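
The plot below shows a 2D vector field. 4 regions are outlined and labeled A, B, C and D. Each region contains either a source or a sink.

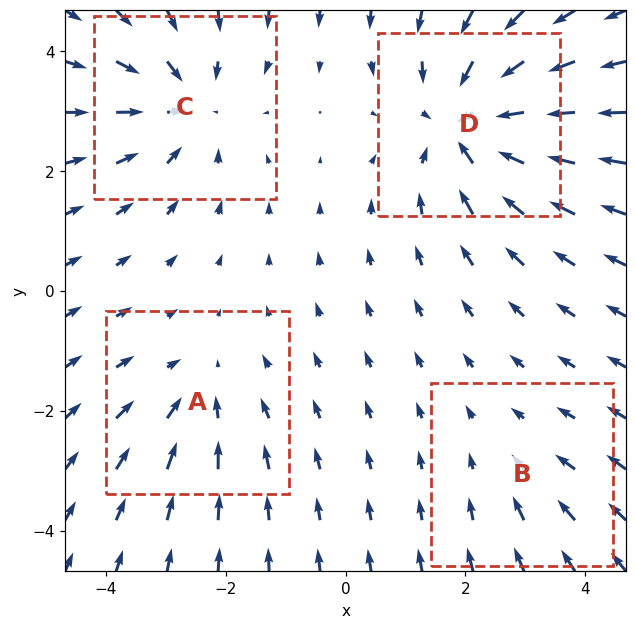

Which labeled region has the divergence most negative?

Divergence at each region's feature centre — A: about -3, B: about -2, C: about -4, D: about -6. Region D is most negative.

D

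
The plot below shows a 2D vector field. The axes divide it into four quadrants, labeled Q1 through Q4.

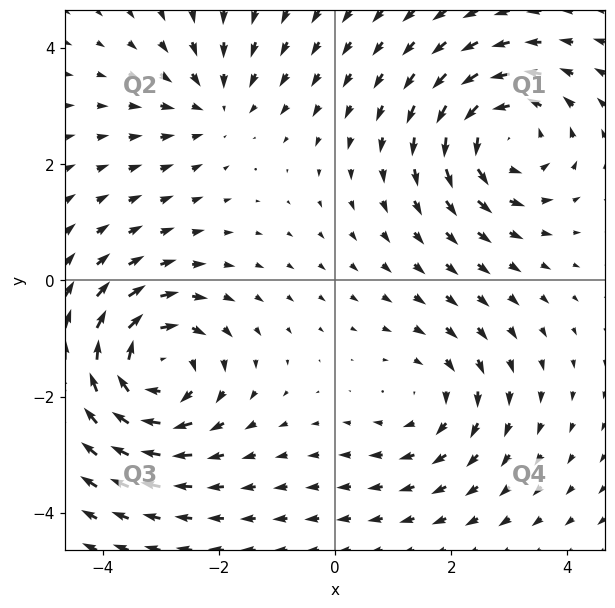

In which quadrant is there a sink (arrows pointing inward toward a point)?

Q2

The sink sits at approximately (-2.1, 3.0), which lies in quadrant Q2. The divergence there is about -3, negative as expected for a sink.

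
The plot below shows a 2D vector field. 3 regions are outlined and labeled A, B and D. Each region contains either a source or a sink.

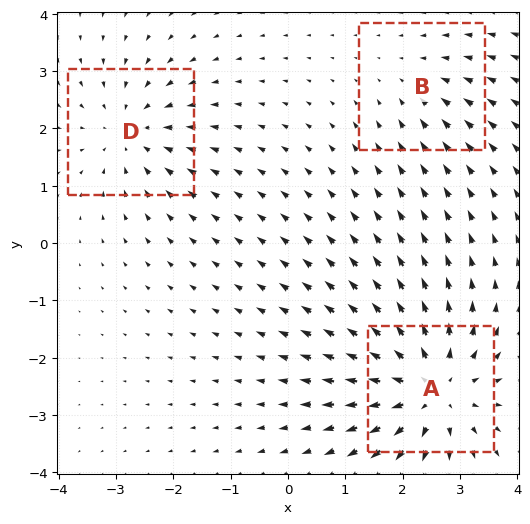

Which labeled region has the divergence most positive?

Divergence at each region's feature centre — A: about +5, B: about -2, D: about -3. Region A is most positive.

A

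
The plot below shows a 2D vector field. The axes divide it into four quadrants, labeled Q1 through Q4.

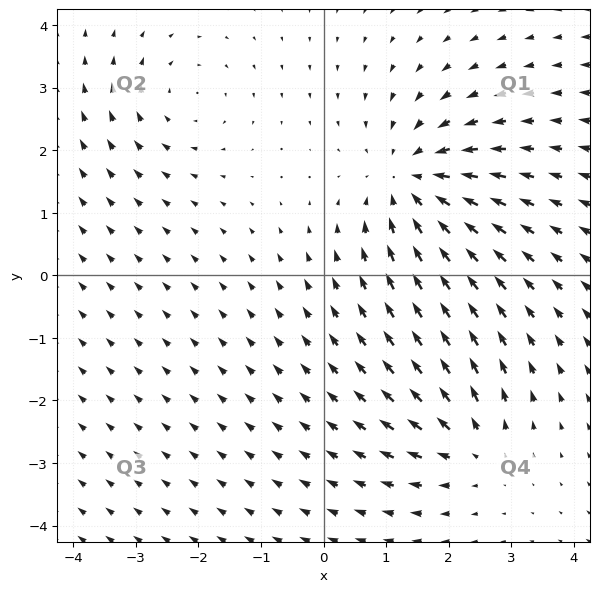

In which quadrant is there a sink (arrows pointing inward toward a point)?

Q1

The sink sits at approximately (1.4, 1.5), which lies in quadrant Q1. The divergence there is about -4, negative as expected for a sink.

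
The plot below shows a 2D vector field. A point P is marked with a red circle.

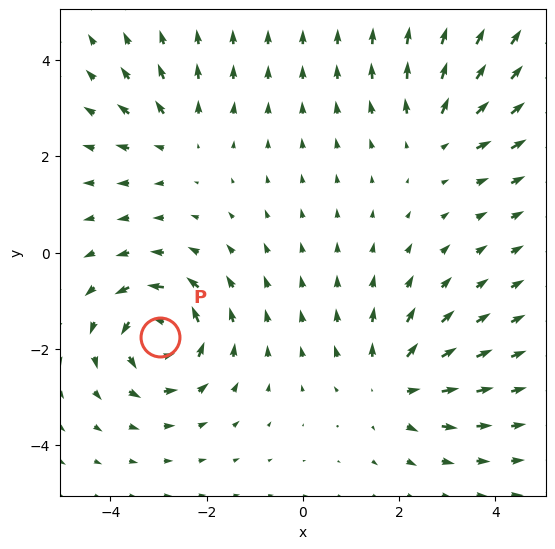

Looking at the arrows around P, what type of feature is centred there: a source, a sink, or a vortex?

vortex

At P (-3.0, -1.8) the arrows circulate counterclockwise. Divergence ≈0, curl about +6 — near-zero divergence with nonzero curl is a vortex.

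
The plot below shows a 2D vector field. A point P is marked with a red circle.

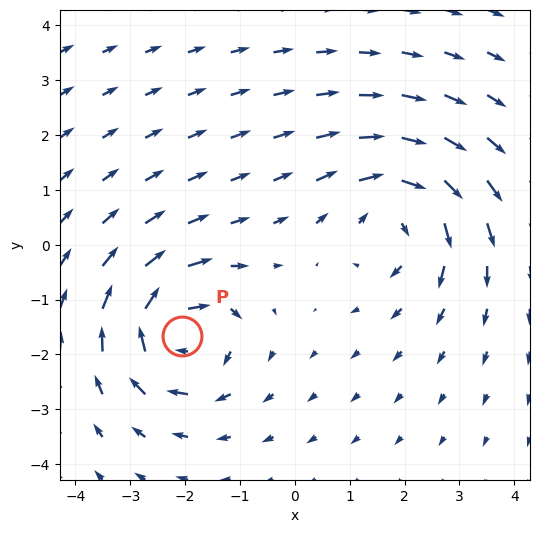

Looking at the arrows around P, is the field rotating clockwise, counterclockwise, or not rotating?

Near P at (-2.1, -1.7) the arrows circulate clockwise. The curl (z-component) there is about -7; negative curl means clockwise rotation.

clockwise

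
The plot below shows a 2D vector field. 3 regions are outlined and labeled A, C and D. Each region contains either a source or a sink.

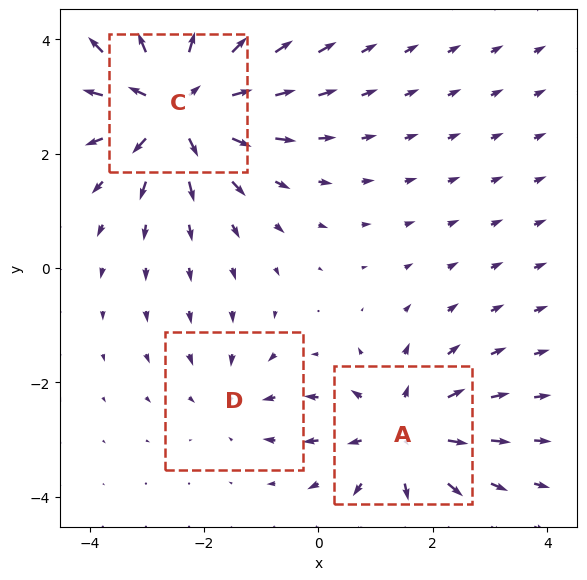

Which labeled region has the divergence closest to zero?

Divergence at each region's feature centre — A: about +3, C: about +5, D: about -2. Region D is closest to zero.

D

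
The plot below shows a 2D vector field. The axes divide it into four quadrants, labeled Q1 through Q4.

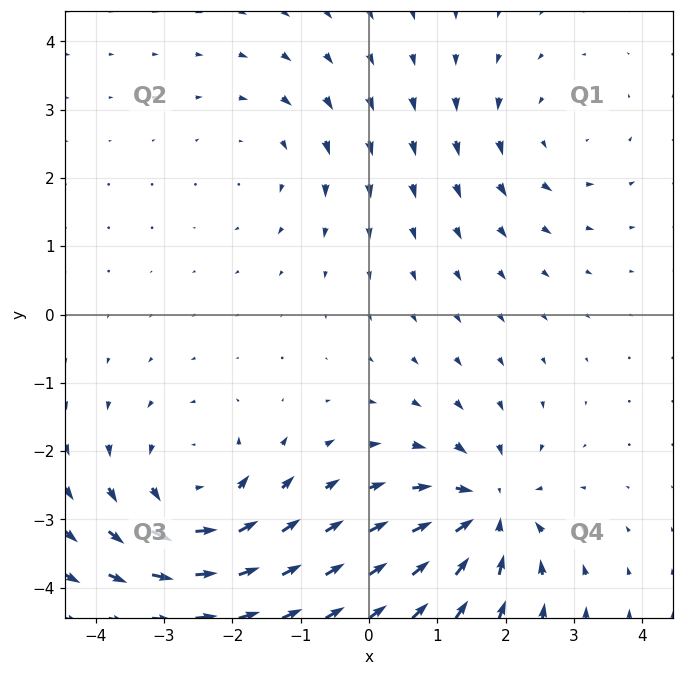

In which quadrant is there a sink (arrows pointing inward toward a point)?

The sink sits at approximately (1.7, -2.9), which lies in quadrant Q4. The divergence there is about -6, negative as expected for a sink.

Q4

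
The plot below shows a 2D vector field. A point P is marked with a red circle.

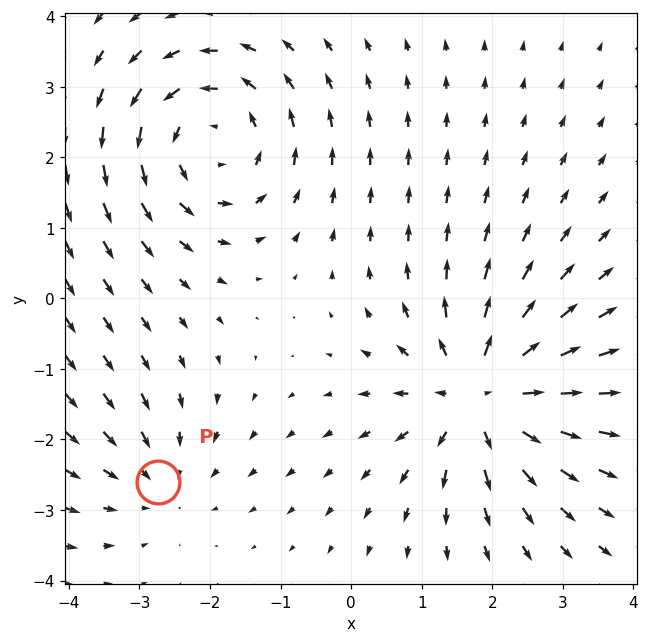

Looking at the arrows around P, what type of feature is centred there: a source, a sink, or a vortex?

sink

At P (-2.7, -2.6) the arrows converge inward. Divergence about -2, curl ≈0 — negative divergence with near-zero curl is a sink.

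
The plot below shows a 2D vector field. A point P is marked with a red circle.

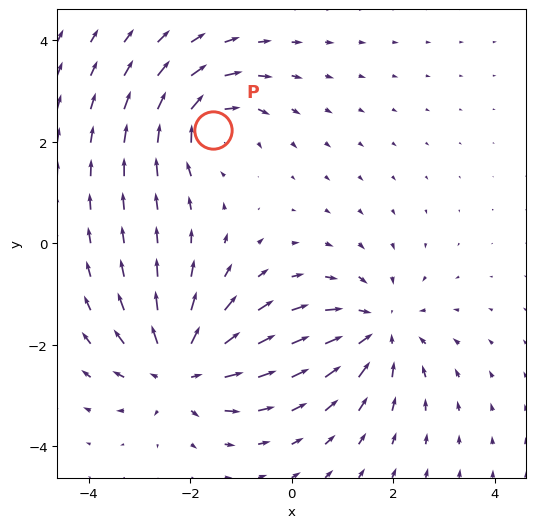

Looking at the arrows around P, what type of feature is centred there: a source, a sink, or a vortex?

At P (-1.5, 2.2) the arrows circulate clockwise. Divergence ≈0, curl about -4 — near-zero divergence with nonzero curl is a vortex.

vortex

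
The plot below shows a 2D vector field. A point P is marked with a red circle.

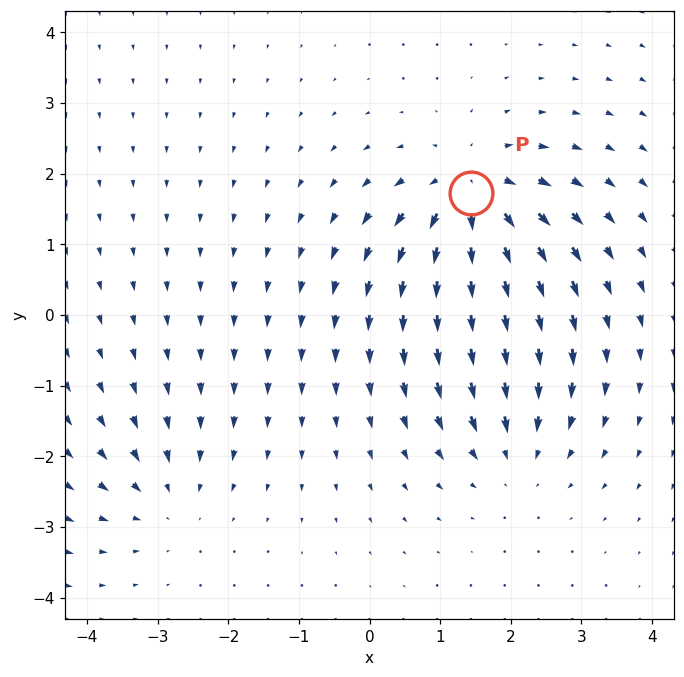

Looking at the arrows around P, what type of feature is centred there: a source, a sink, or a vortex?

At P (1.4, 1.7) the arrows spread outward. Divergence about +6, curl ≈0 — positive divergence with near-zero curl is a source.

source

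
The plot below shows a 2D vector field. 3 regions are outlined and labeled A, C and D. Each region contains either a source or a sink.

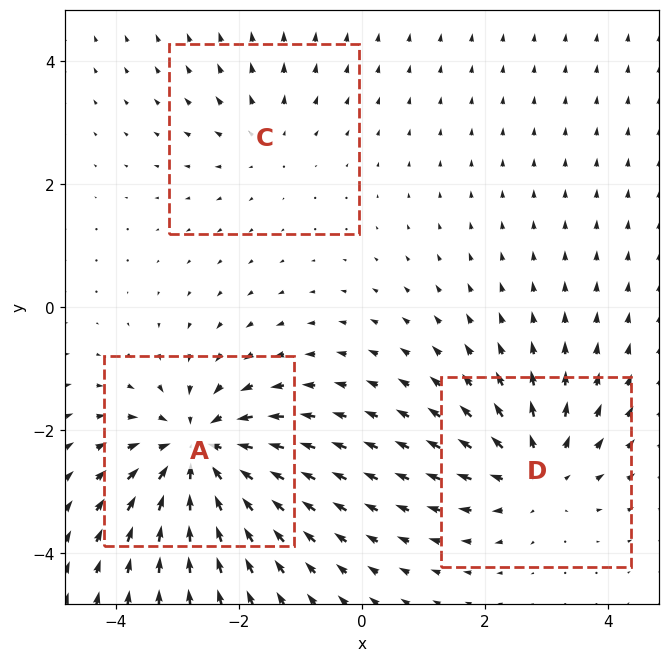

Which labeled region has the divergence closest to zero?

C

Divergence at each region's feature centre — A: about -5, C: about +2, D: about +3. Region C is closest to zero.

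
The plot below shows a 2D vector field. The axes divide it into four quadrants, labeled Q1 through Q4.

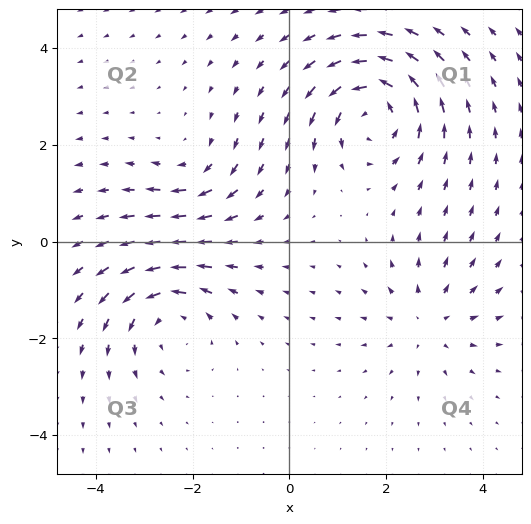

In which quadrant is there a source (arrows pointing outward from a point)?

Q4

The source sits at approximately (2.9, -1.6), which lies in quadrant Q4. The divergence there is about +3, positive as expected for a source.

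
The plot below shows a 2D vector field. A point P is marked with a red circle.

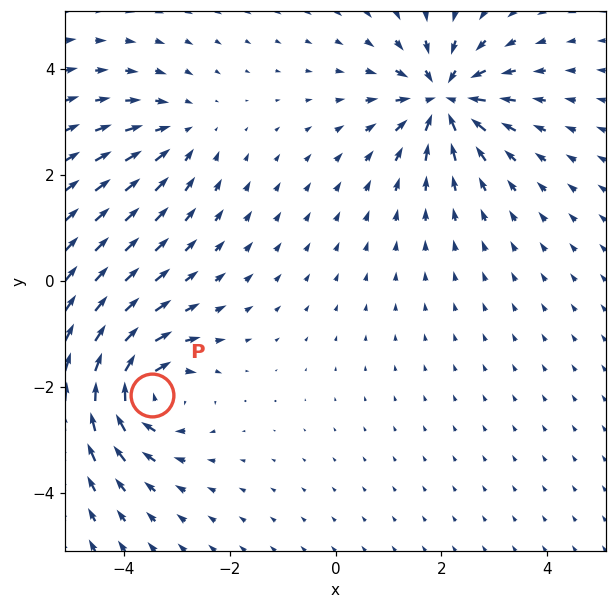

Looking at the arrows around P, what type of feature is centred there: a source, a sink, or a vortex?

vortex

At P (-3.5, -2.2) the arrows circulate clockwise. Divergence ≈0, curl about -6 — near-zero divergence with nonzero curl is a vortex.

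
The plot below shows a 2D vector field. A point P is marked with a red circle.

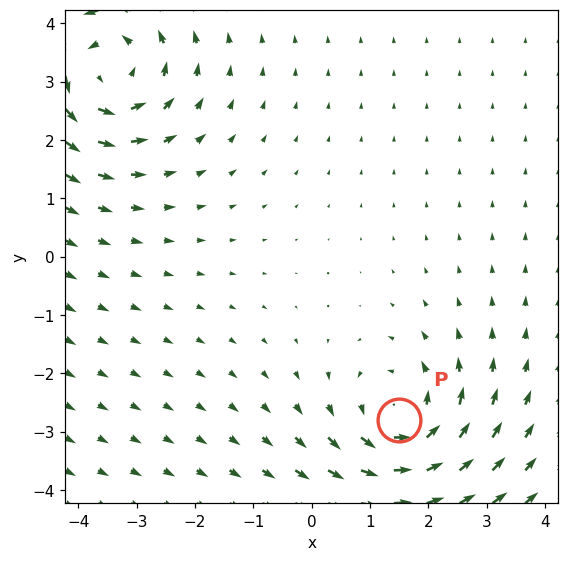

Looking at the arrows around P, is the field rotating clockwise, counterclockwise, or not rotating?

counterclockwise

Near P at (1.5, -2.8) the arrows circulate counterclockwise. The curl (z-component) there is about +3; positive curl means counterclockwise rotation.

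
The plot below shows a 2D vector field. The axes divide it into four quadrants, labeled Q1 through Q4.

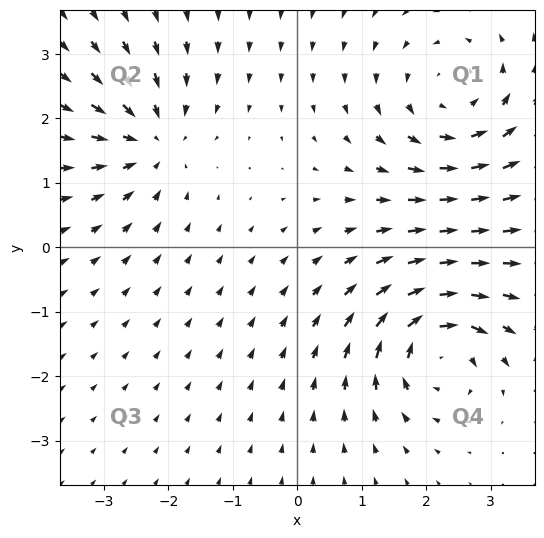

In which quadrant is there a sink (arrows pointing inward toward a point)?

Q2

The sink sits at approximately (-2.3, 1.6), which lies in quadrant Q2. The divergence there is about -4, negative as expected for a sink.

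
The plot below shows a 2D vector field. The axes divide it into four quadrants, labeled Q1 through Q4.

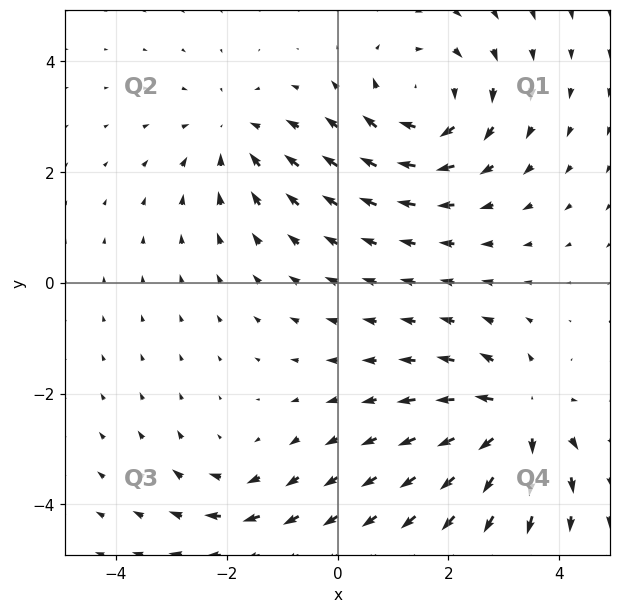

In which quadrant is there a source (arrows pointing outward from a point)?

The source sits at approximately (3.2, -2.5), which lies in quadrant Q4. The divergence there is about +6, positive as expected for a source.

Q4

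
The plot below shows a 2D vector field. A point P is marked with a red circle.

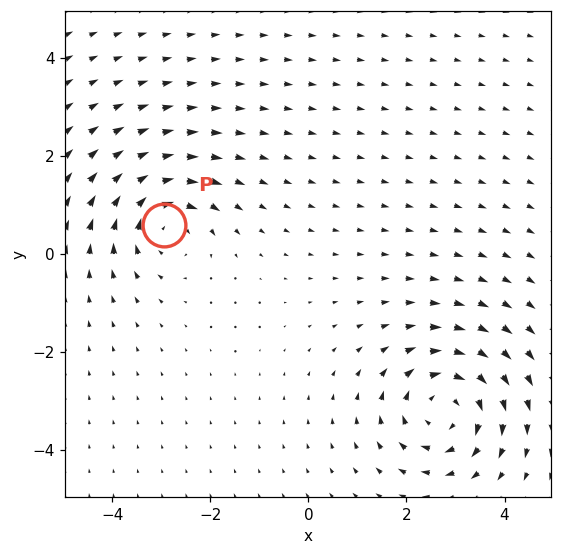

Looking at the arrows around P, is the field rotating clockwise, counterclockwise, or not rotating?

Near P at (-2.9, 0.6) the arrows circulate clockwise. The curl (z-component) there is about -3; negative curl means clockwise rotation.

clockwise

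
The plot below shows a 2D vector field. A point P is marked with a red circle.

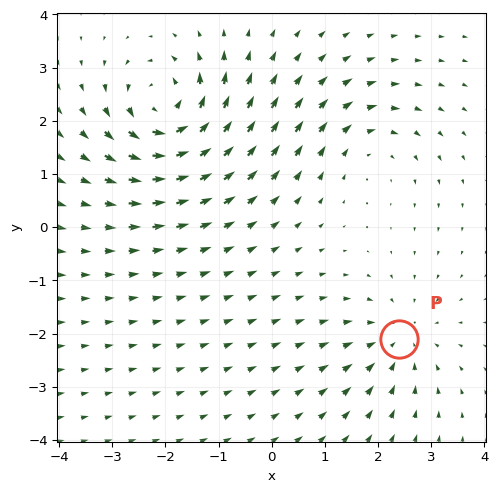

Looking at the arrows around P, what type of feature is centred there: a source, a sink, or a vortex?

At P (2.4, -2.1) the arrows converge inward. Divergence about -3, curl ≈0 — negative divergence with near-zero curl is a sink.

sink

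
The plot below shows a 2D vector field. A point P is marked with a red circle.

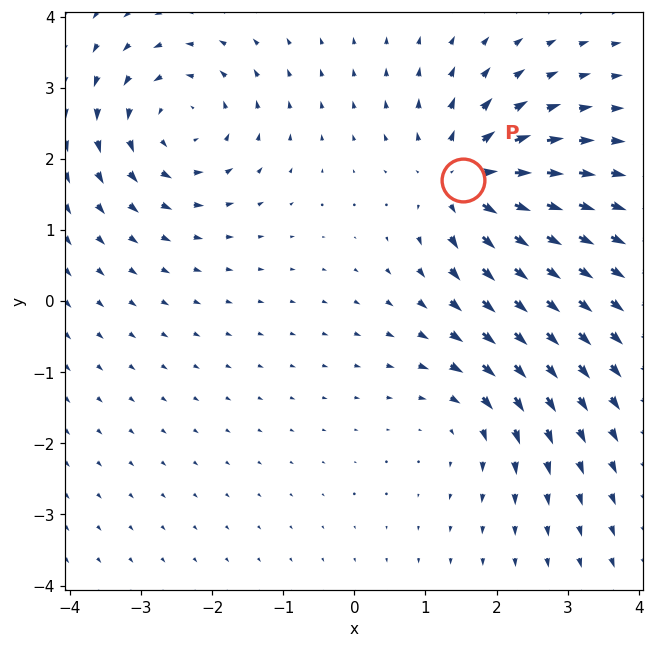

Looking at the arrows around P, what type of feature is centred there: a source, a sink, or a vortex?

source

At P (1.5, 1.7) the arrows spread outward. Divergence about +6, curl ≈0 — positive divergence with near-zero curl is a source.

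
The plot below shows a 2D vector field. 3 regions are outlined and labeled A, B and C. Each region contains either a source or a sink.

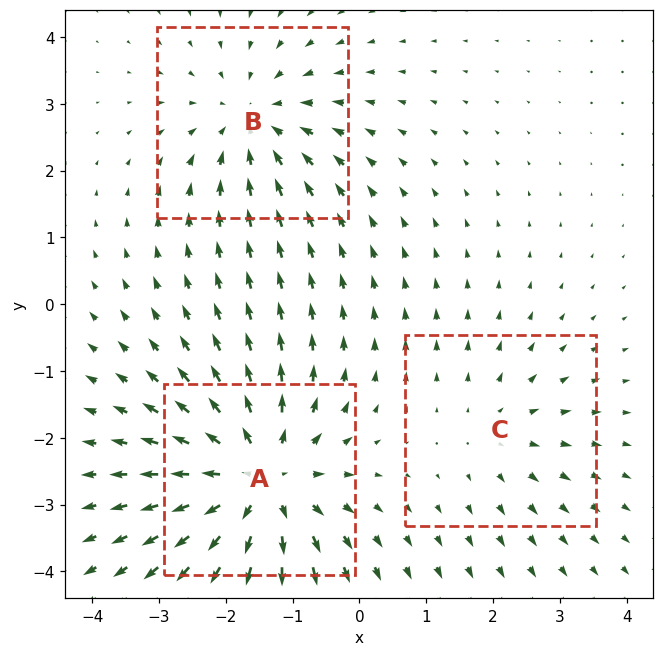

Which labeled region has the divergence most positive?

A

Divergence at each region's feature centre — A: about +5, B: about -3, C: about +2. Region A is most positive.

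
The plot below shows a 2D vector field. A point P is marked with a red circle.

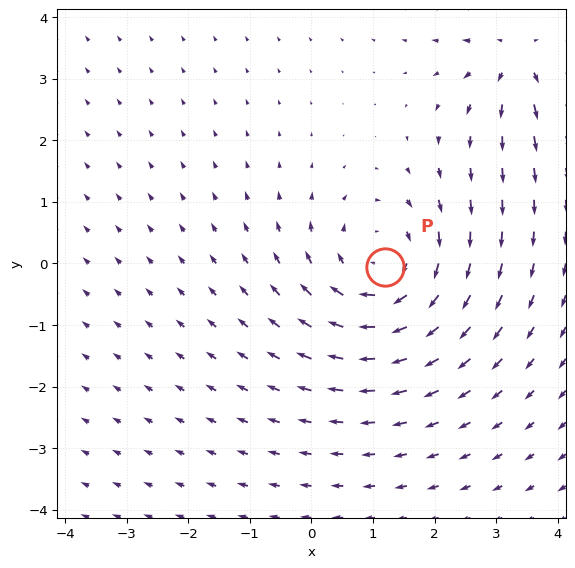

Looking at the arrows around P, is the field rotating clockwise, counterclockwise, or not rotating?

clockwise

Near P at (1.2, -0.1) the arrows circulate clockwise. The curl (z-component) there is about -4; negative curl means clockwise rotation.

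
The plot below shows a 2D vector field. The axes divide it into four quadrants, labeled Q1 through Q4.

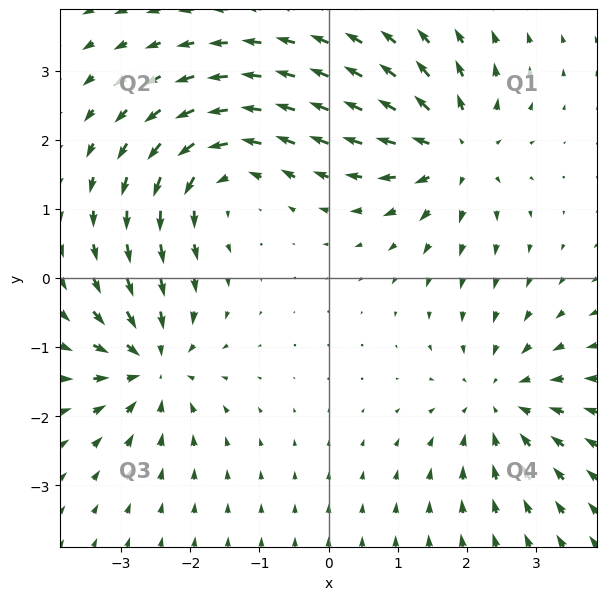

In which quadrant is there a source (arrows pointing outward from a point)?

The source sits at approximately (1.8, 1.9), which lies in quadrant Q1. The divergence there is about +4, positive as expected for a source.

Q1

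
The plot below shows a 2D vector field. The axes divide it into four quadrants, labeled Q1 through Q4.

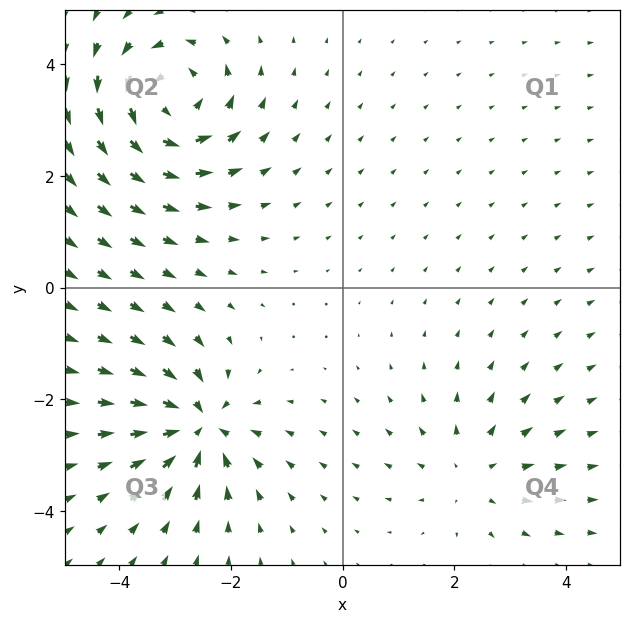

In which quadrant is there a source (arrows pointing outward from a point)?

Q4

The source sits at approximately (2.3, -3.3), which lies in quadrant Q4. The divergence there is about +3, positive as expected for a source.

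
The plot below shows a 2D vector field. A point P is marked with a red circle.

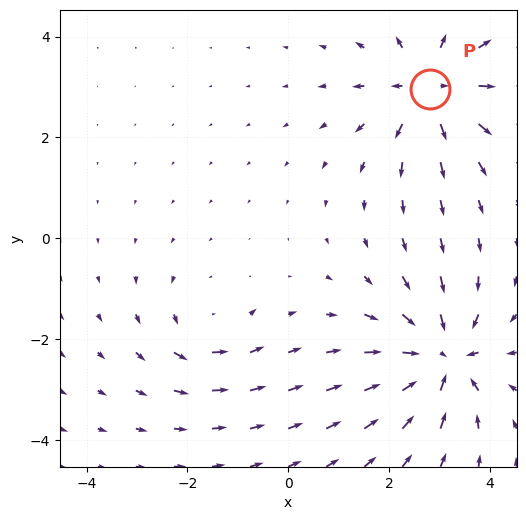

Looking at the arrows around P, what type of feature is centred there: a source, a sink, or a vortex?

source

At P (2.8, 3.0) the arrows spread outward. Divergence about +5, curl ≈0 — positive divergence with near-zero curl is a source.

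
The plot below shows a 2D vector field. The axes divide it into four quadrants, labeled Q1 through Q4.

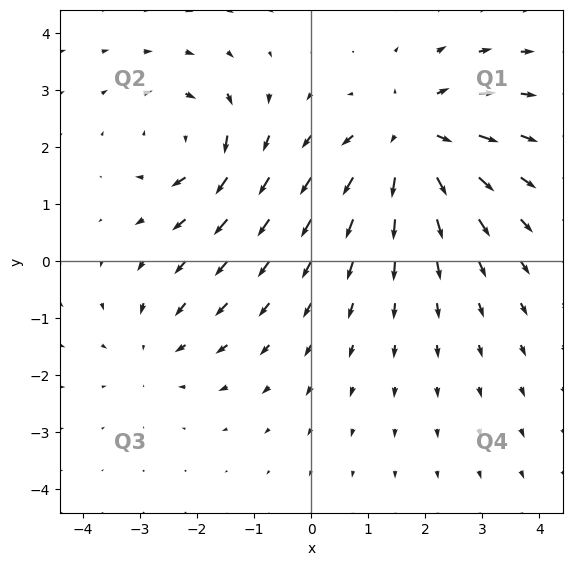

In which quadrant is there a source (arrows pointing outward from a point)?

The source sits at approximately (1.8, 2.1), which lies in quadrant Q1. The divergence there is about +4, positive as expected for a source.

Q1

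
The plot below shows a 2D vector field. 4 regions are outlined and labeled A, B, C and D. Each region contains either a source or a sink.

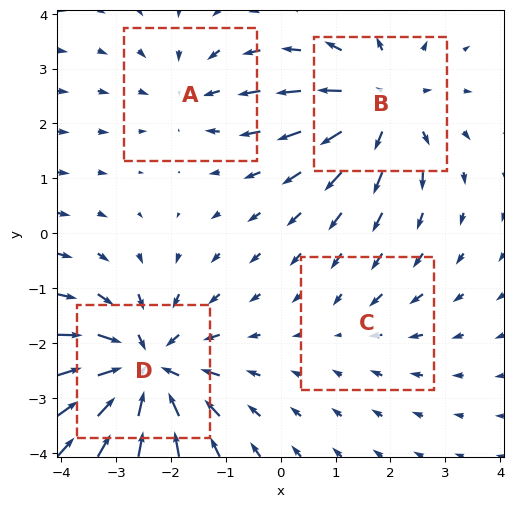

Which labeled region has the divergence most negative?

D

Divergence at each region's feature centre — A: about -3, B: about +5, C: about -2, D: about -6. Region D is most negative.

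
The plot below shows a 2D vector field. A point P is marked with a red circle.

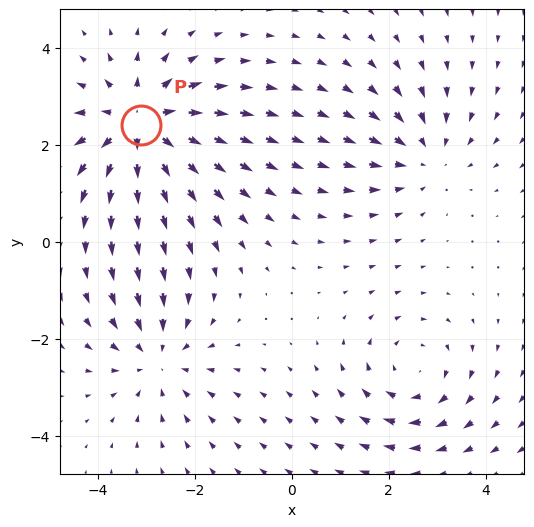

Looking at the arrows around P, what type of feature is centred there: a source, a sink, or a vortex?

At P (-3.1, 2.4) the arrows spread outward. Divergence about +5, curl ≈0 — positive divergence with near-zero curl is a source.

source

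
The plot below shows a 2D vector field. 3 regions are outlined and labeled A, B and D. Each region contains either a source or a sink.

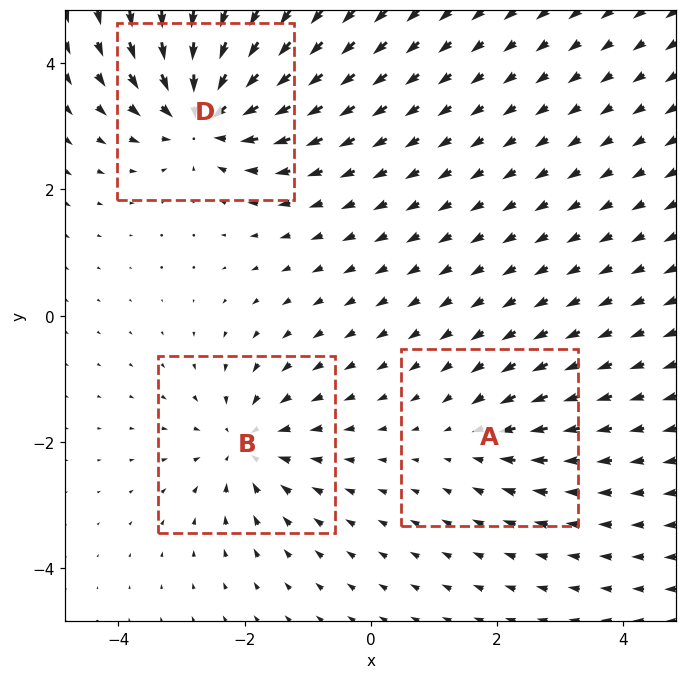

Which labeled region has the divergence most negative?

Divergence at each region's feature centre — A: about -2, B: about -3, D: about -5. Region D is most negative.

D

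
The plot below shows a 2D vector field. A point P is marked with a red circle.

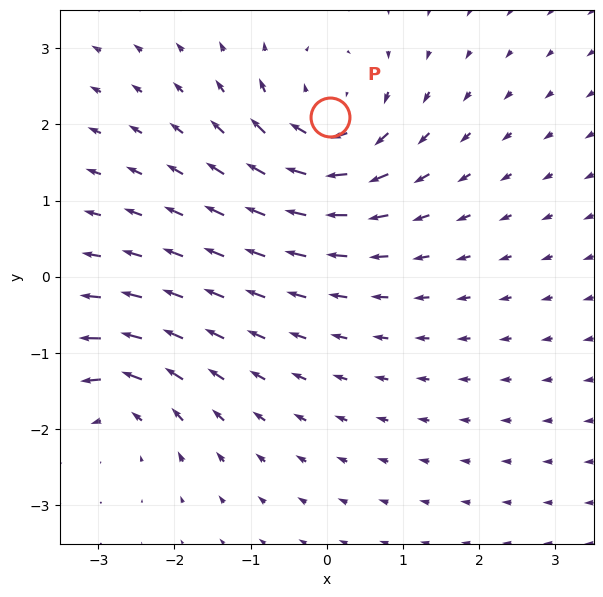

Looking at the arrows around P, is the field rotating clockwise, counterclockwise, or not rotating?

clockwise

Near P at (0.0, 2.1) the arrows circulate clockwise. The curl (z-component) there is about -4; negative curl means clockwise rotation.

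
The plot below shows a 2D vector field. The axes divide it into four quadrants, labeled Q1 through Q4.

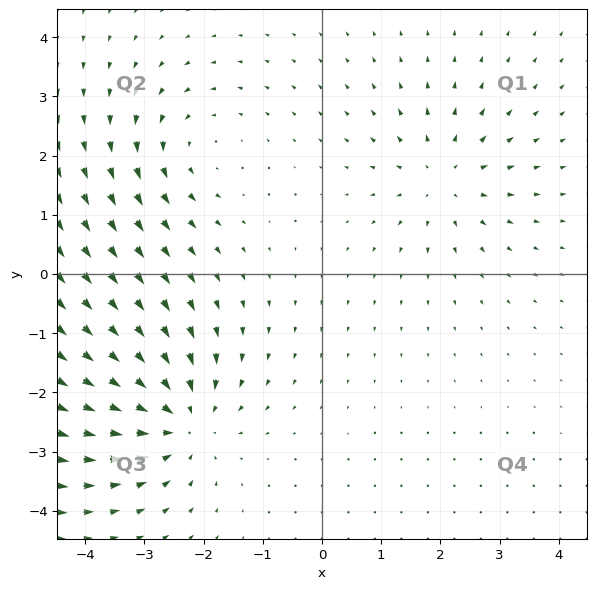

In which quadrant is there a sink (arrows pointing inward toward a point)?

Q3

The sink sits at approximately (-2.4, -2.5), which lies in quadrant Q3. The divergence there is about -4, negative as expected for a sink.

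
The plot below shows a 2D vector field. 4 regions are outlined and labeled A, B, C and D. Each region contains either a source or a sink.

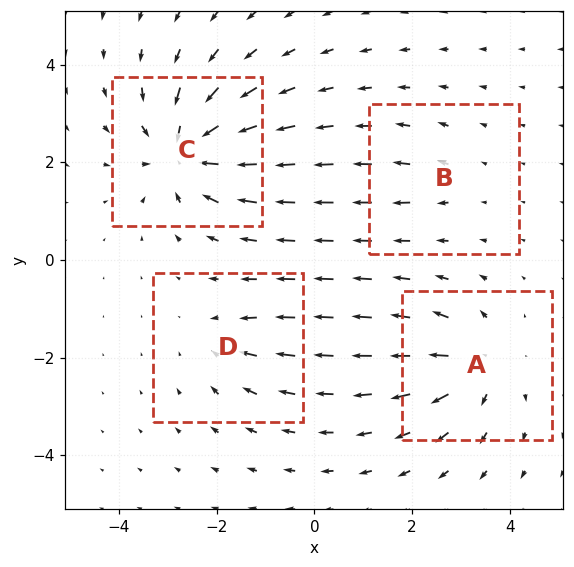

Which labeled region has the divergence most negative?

C

Divergence at each region's feature centre — A: about +5, B: about +2, C: about -8, D: about -3. Region C is most negative.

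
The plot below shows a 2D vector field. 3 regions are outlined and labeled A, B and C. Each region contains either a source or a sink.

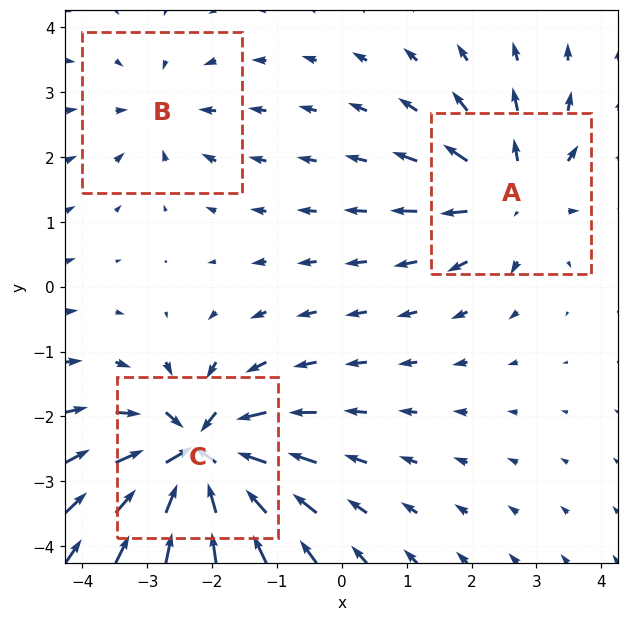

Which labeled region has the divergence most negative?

C

Divergence at each region's feature centre — A: about +4, B: about -2, C: about -6. Region C is most negative.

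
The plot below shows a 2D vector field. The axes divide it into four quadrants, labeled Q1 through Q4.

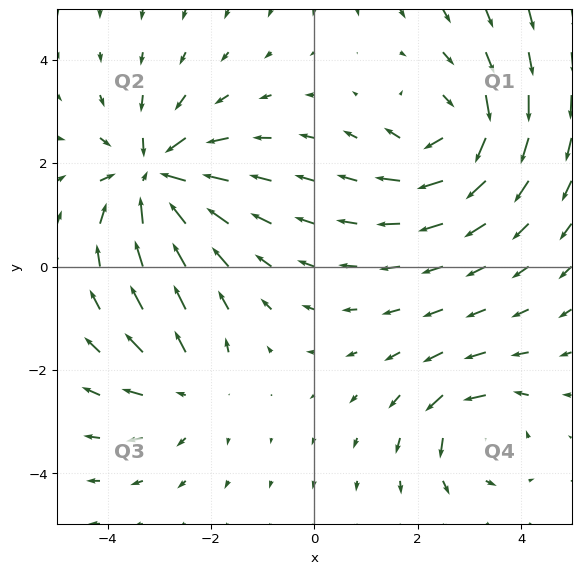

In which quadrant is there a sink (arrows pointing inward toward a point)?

Q2

The sink sits at approximately (-3.1, 1.7), which lies in quadrant Q2. The divergence there is about -6, negative as expected for a sink.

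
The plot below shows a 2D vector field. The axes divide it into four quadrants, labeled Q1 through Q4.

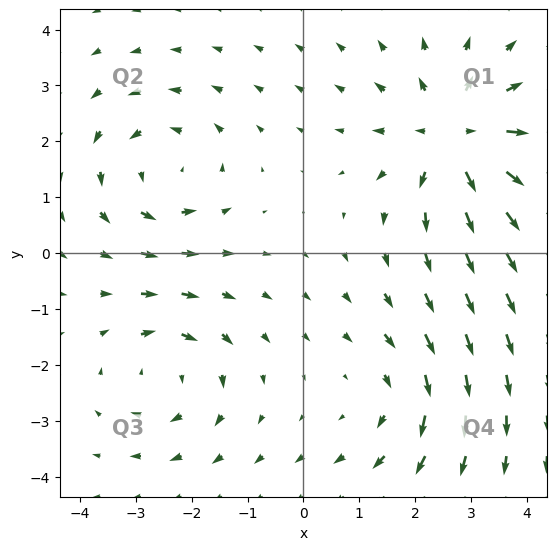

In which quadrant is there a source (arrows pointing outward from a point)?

The source sits at approximately (2.7, 2.1), which lies in quadrant Q1. The divergence there is about +5, positive as expected for a source.

Q1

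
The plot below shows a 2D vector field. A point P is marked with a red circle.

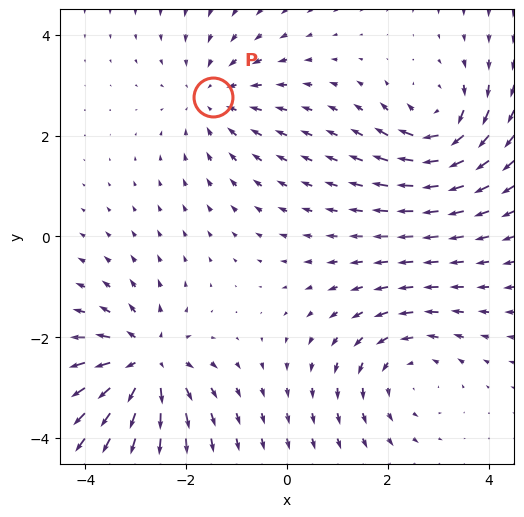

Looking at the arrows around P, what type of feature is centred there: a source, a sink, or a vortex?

At P (-1.5, 2.8) the arrows converge inward. Divergence about -3, curl ≈0 — negative divergence with near-zero curl is a sink.

sink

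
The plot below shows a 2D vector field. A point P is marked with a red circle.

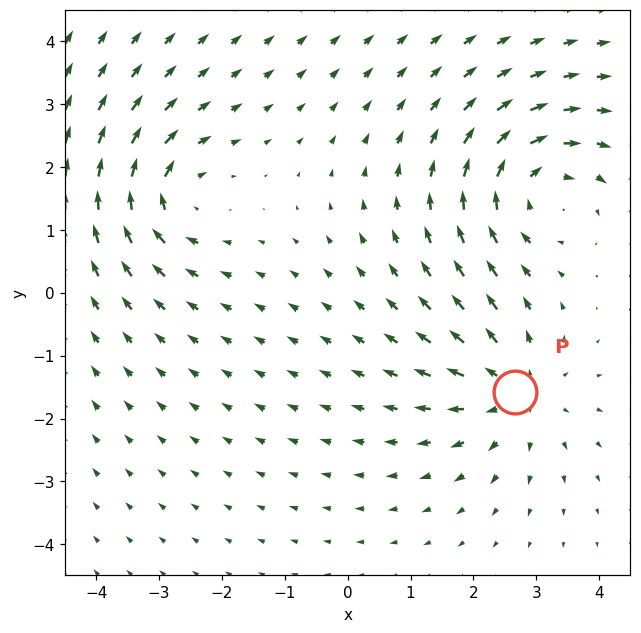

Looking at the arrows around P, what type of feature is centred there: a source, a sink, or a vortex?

source

At P (2.7, -1.6) the arrows spread outward. Divergence about +4, curl ≈0 — positive divergence with near-zero curl is a source.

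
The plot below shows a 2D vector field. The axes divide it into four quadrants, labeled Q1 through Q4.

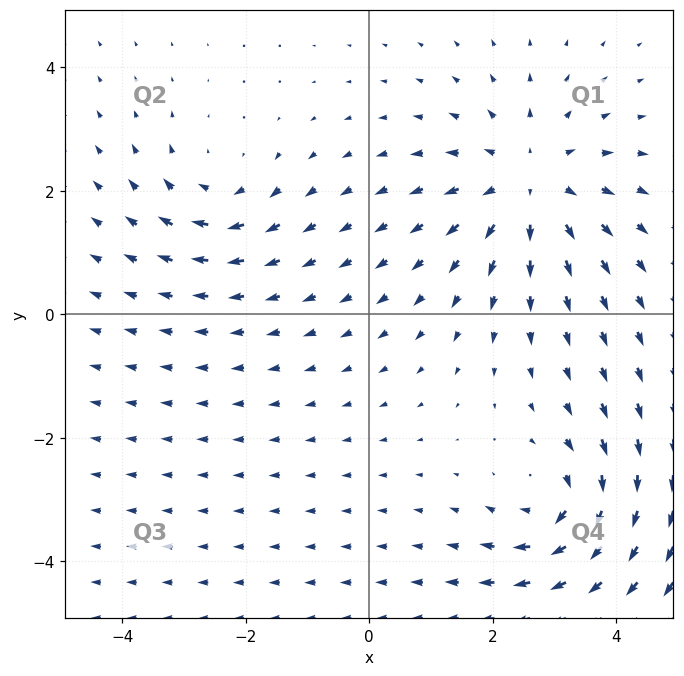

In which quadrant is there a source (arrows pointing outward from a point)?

The source sits at approximately (2.6, 2.1), which lies in quadrant Q1. The divergence there is about +4, positive as expected for a source.

Q1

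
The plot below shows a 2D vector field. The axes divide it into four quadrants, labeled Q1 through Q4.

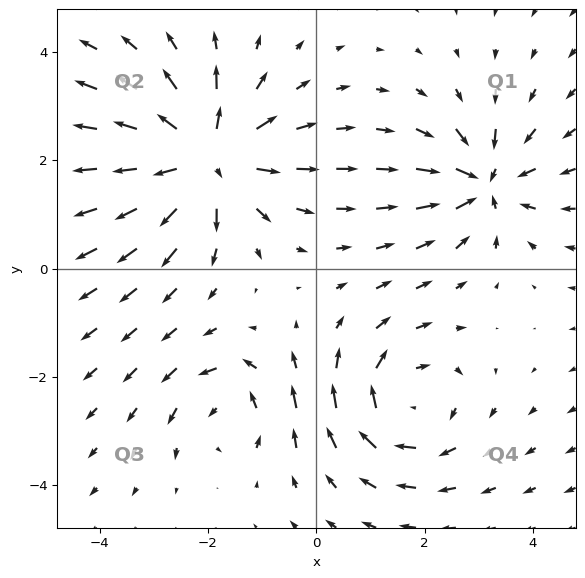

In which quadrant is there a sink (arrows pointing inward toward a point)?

The sink sits at approximately (3.1, 1.6), which lies in quadrant Q1. The divergence there is about -5, negative as expected for a sink.

Q1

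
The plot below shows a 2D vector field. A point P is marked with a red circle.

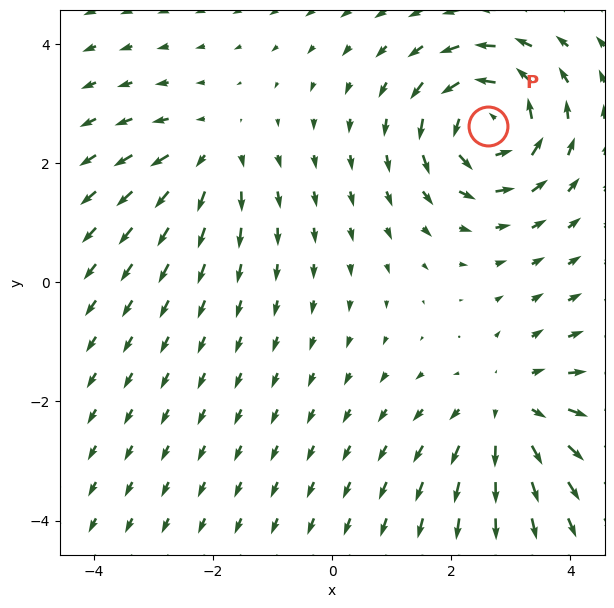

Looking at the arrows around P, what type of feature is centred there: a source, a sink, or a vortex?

At P (2.6, 2.6) the arrows circulate counterclockwise. Divergence ≈0, curl about +6 — near-zero divergence with nonzero curl is a vortex.

vortex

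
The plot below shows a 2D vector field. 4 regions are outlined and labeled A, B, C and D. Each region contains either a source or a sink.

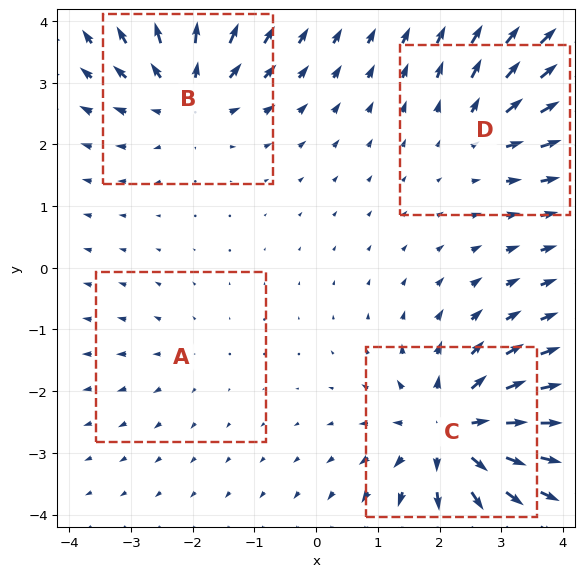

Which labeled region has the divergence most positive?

Divergence at each region's feature centre — A: about +2, B: about +6, C: about +7, D: about +4. Region C is most positive.

C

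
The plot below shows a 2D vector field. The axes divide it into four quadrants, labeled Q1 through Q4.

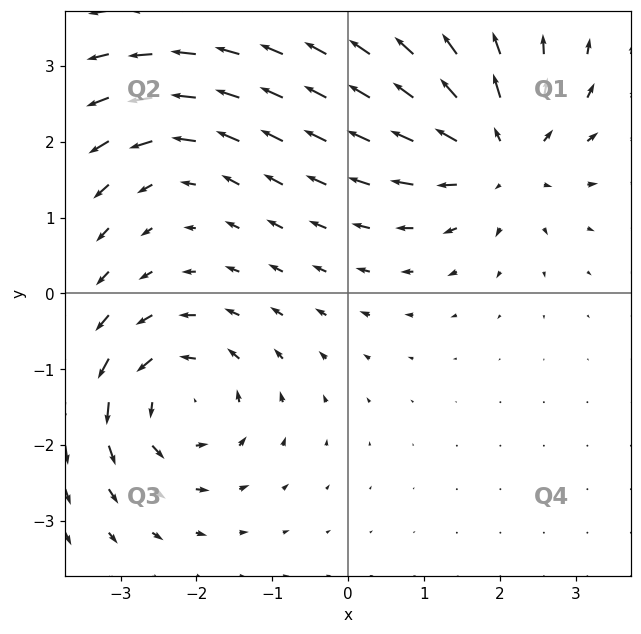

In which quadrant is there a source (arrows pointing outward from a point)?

Q1

The source sits at approximately (2.0, 1.8), which lies in quadrant Q1. The divergence there is about +6, positive as expected for a source.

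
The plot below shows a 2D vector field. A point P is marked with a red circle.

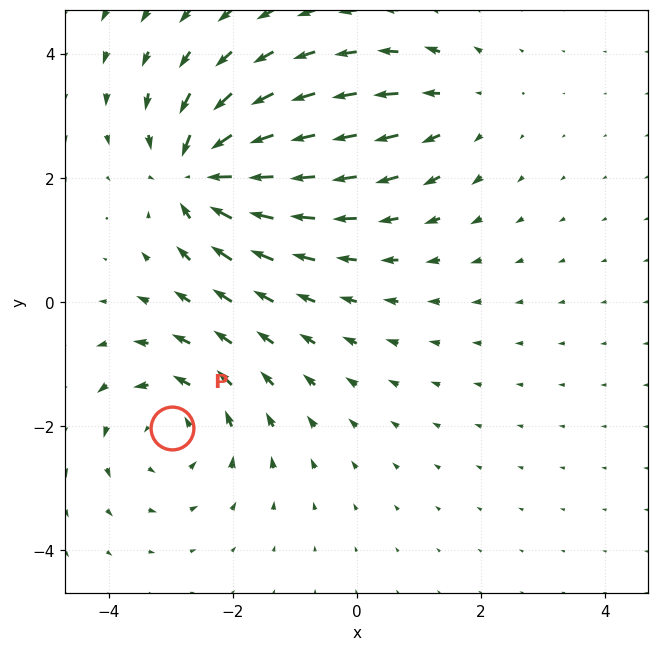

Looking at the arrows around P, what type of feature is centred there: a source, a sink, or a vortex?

vortex

At P (-3.0, -2.0) the arrows circulate counterclockwise. Divergence ≈0, curl about +4 — near-zero divergence with nonzero curl is a vortex.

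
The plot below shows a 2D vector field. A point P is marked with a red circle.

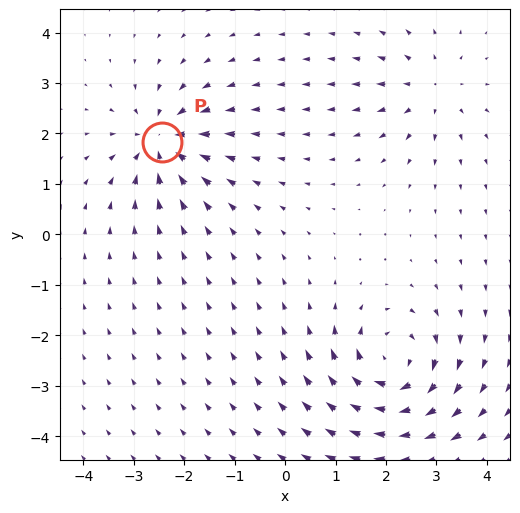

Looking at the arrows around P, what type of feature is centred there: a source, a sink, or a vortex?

At P (-2.4, 1.8) the arrows converge inward. Divergence about -5, curl ≈0 — negative divergence with near-zero curl is a sink.

sink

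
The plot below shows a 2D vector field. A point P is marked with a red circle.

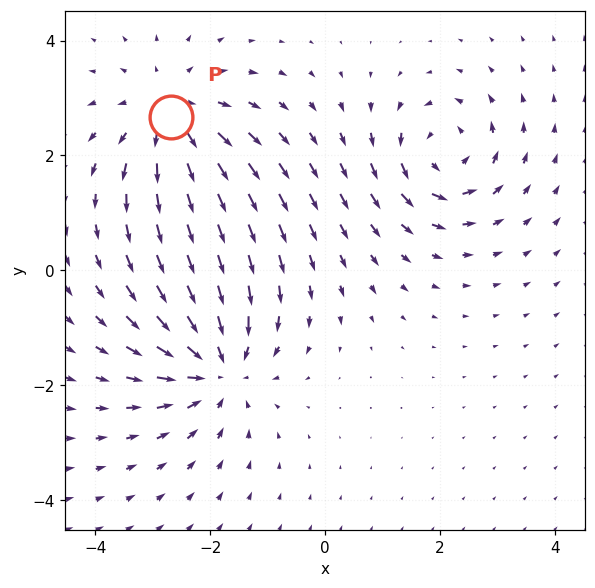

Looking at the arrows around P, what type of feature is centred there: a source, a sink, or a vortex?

source

At P (-2.7, 2.7) the arrows spread outward. Divergence about +4, curl ≈0 — positive divergence with near-zero curl is a source.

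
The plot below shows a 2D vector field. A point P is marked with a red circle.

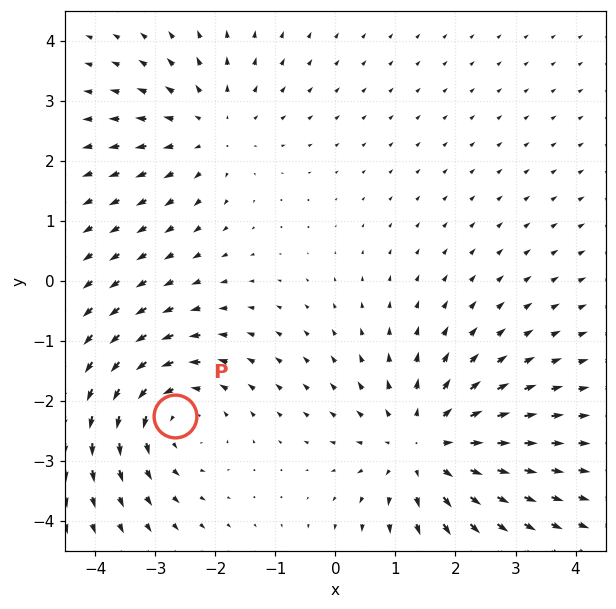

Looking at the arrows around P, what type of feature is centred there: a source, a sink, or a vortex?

At P (-2.7, -2.2) the arrows circulate counterclockwise. Divergence ≈0, curl about +4 — near-zero divergence with nonzero curl is a vortex.

vortex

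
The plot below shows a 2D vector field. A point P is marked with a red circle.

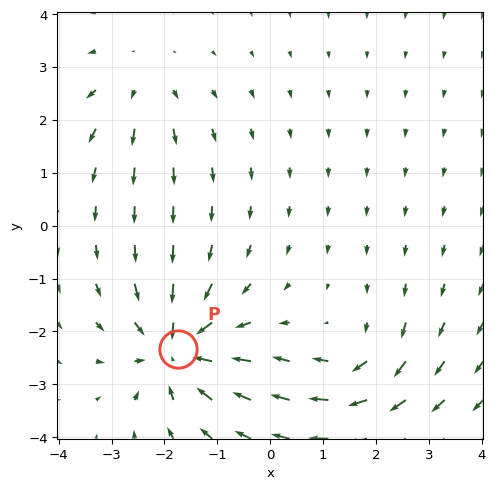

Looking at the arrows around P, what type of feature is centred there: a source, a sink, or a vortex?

sink

At P (-1.8, -2.3) the arrows converge inward. Divergence about -5, curl ≈0 — negative divergence with near-zero curl is a sink.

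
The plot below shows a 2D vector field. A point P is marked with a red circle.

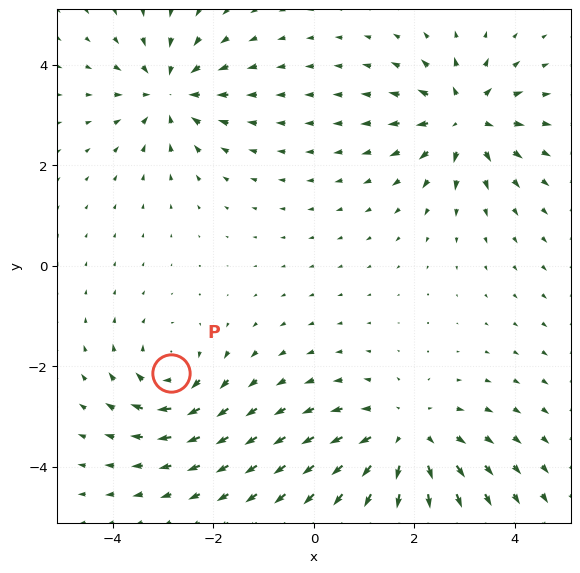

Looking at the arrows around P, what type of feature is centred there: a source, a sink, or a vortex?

At P (-2.8, -2.1) the arrows circulate clockwise. Divergence ≈0, curl about -4 — near-zero divergence with nonzero curl is a vortex.

vortex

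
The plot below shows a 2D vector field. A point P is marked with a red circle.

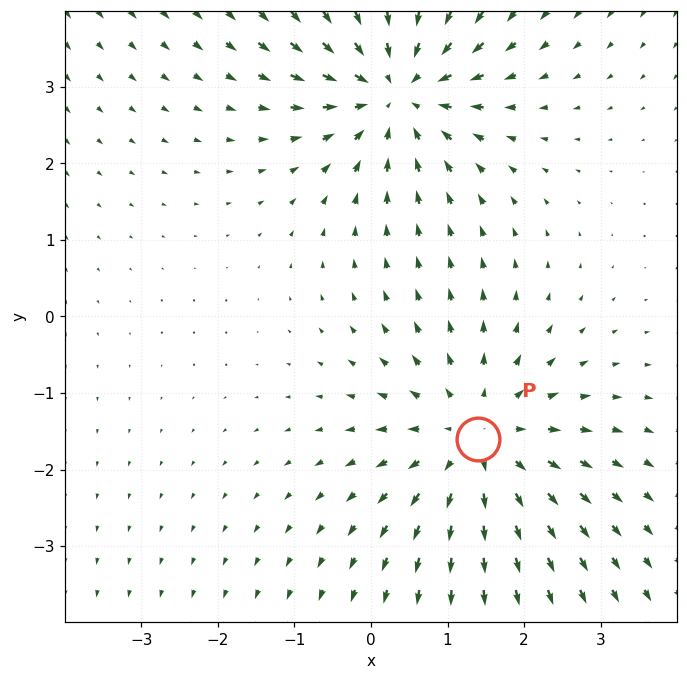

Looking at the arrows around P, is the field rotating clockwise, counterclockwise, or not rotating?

Near P at (1.4, -1.6) the arrows show no circulation. The curl there is ≈0.

not rotating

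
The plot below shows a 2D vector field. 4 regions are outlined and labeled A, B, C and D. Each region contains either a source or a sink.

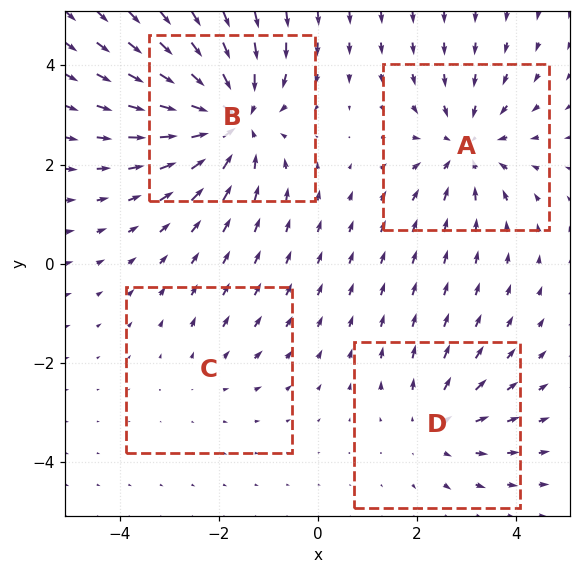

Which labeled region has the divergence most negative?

Divergence at each region's feature centre — A: about -4, B: about -6, C: about +2, D: about +3. Region B is most negative.

B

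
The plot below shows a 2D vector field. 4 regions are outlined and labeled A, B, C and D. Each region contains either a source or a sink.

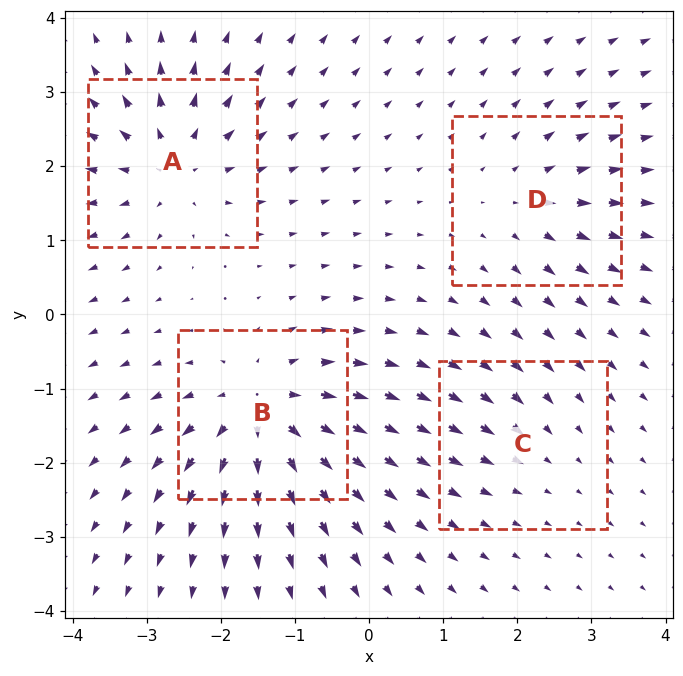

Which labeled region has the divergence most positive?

Divergence at each region's feature centre — A: about +6, B: about +8, C: about -2, D: about +4. Region B is most positive.

B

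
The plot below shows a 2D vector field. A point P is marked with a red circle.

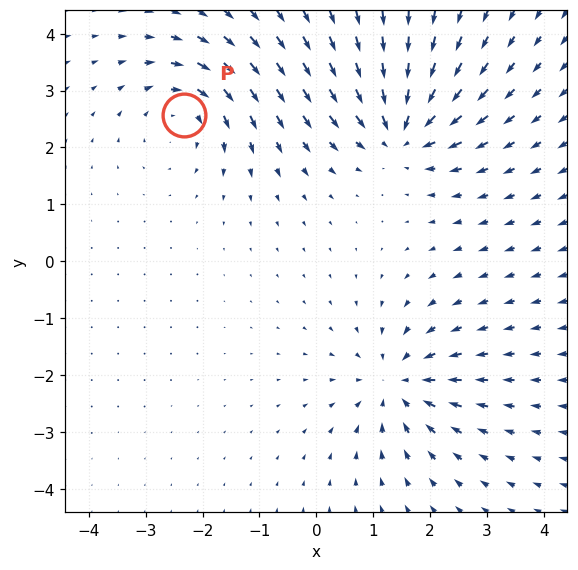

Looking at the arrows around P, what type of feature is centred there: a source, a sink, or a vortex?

vortex

At P (-2.3, 2.6) the arrows circulate clockwise. Divergence ≈0, curl about -4 — near-zero divergence with nonzero curl is a vortex.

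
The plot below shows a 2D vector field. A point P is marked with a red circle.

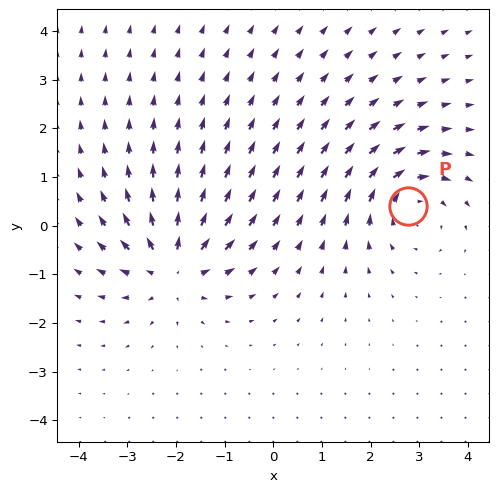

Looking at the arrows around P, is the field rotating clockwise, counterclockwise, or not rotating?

Near P at (2.8, 0.4) the arrows circulate clockwise. The curl (z-component) there is about -4; negative curl means clockwise rotation.

clockwise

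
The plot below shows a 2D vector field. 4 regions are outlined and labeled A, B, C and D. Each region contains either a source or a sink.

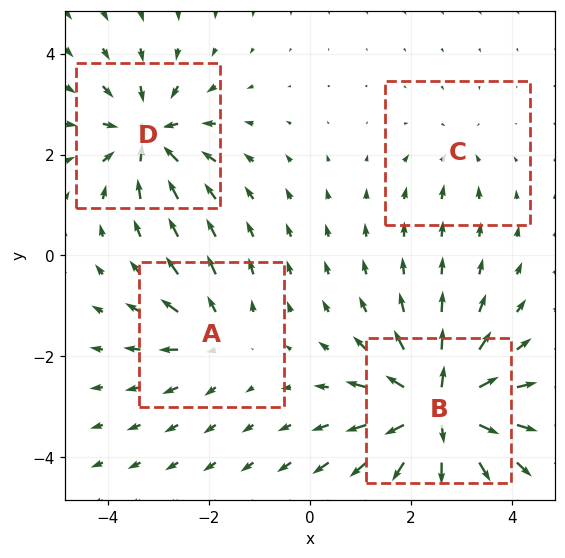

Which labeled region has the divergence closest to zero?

C

Divergence at each region's feature centre — A: about +4, B: about +9, C: about -3, D: about -6. Region C is closest to zero.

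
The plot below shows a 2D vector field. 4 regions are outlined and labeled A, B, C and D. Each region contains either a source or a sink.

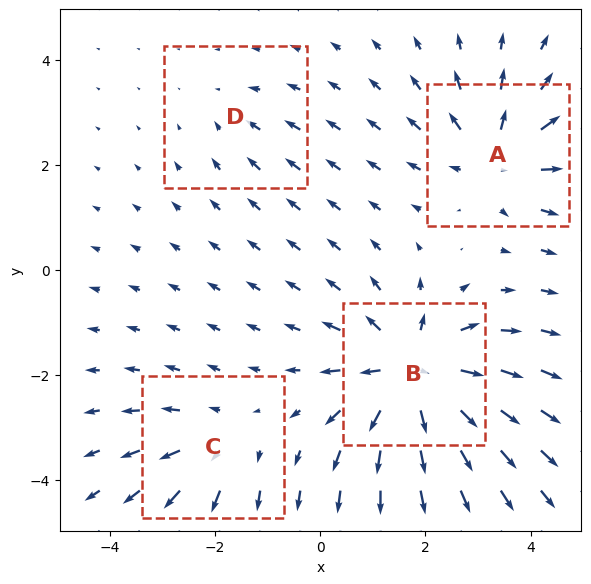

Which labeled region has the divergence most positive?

Divergence at each region's feature centre — A: about +5, B: about +7, C: about +3, D: about -2. Region B is most positive.

B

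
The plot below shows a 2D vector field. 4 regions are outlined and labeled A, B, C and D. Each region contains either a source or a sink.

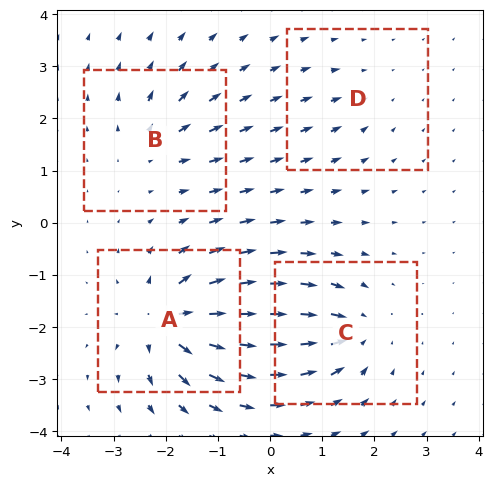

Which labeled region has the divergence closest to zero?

D

Divergence at each region's feature centre — A: about +8, B: about +4, C: about -6, D: about -2. Region D is closest to zero.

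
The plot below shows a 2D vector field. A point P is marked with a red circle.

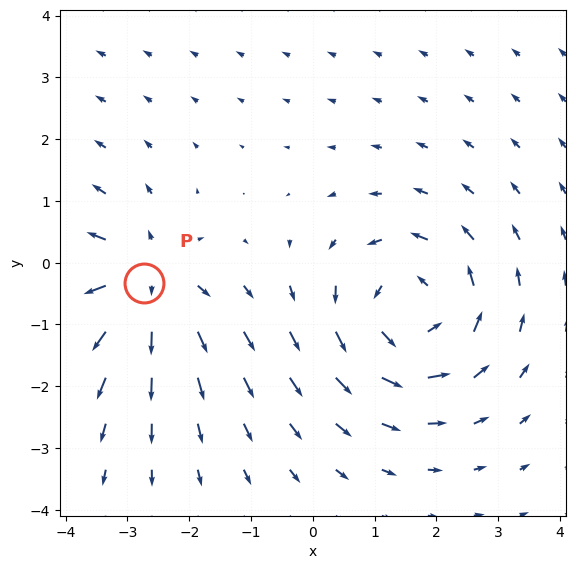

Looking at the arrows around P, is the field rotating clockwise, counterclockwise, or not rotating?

Near P at (-2.7, -0.3) the arrows show no circulation. The curl there is ≈0.

not rotating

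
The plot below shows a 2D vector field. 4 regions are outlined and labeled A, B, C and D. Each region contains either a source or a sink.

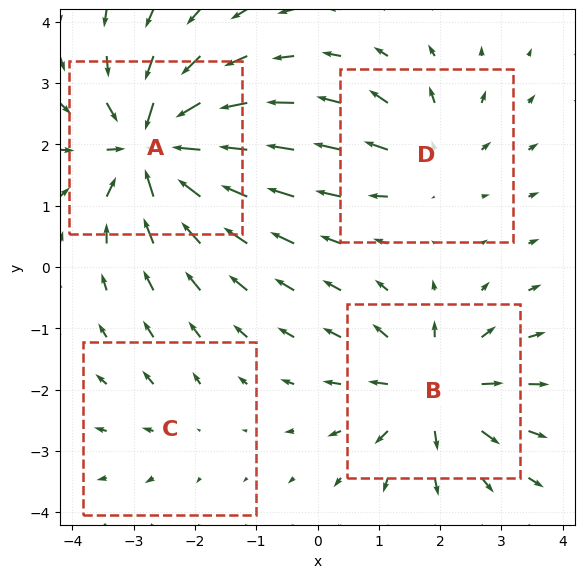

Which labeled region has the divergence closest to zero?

C

Divergence at each region's feature centre — A: about -9, B: about +6, C: about +2, D: about +4. Region C is closest to zero.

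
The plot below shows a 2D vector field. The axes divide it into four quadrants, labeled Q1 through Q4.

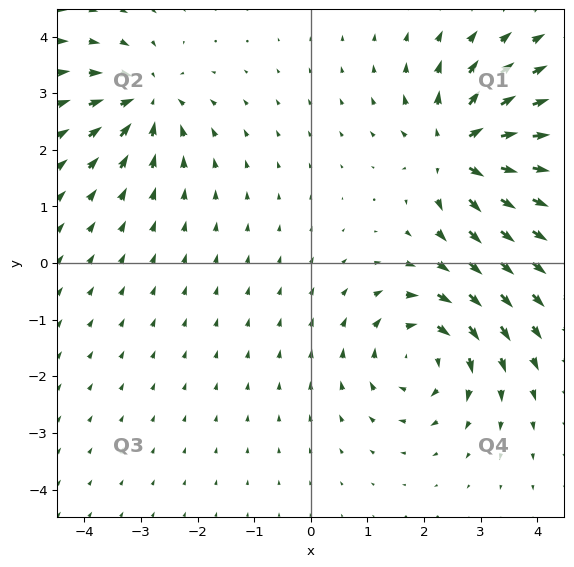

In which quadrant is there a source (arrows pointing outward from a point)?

The source sits at approximately (2.6, 2.0), which lies in quadrant Q1. The divergence there is about +7, positive as expected for a source.

Q1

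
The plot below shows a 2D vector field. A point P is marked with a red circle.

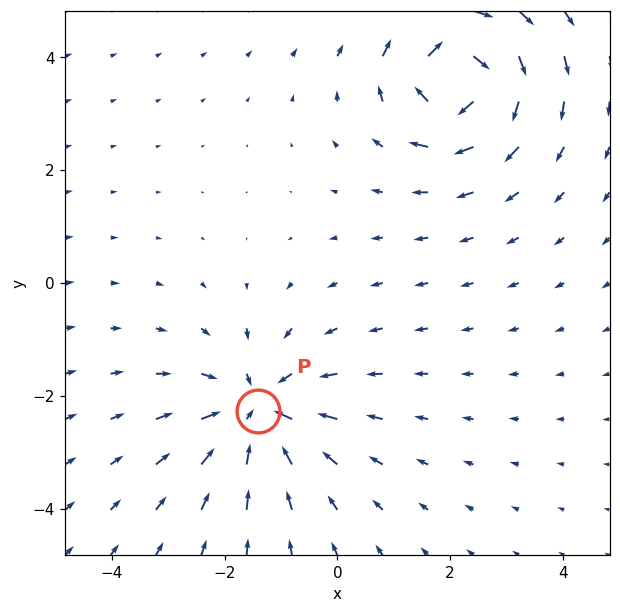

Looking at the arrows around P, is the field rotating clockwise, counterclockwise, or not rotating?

not rotating

Near P at (-1.4, -2.3) the arrows show no circulation. The curl there is ≈0.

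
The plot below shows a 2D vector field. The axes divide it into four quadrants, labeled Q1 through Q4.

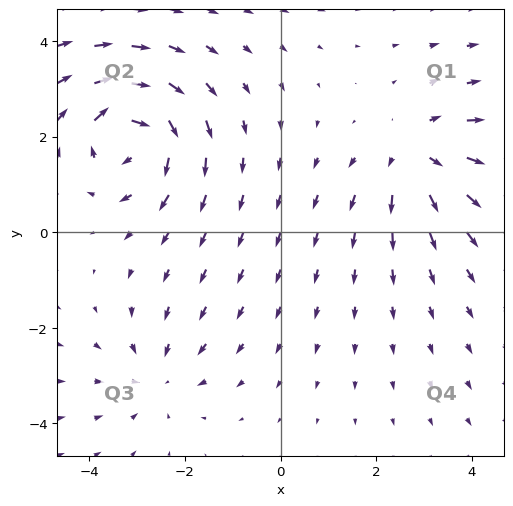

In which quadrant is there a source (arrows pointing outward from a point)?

Q1

The source sits at approximately (2.8, 1.6), which lies in quadrant Q1. The divergence there is about +3, positive as expected for a source.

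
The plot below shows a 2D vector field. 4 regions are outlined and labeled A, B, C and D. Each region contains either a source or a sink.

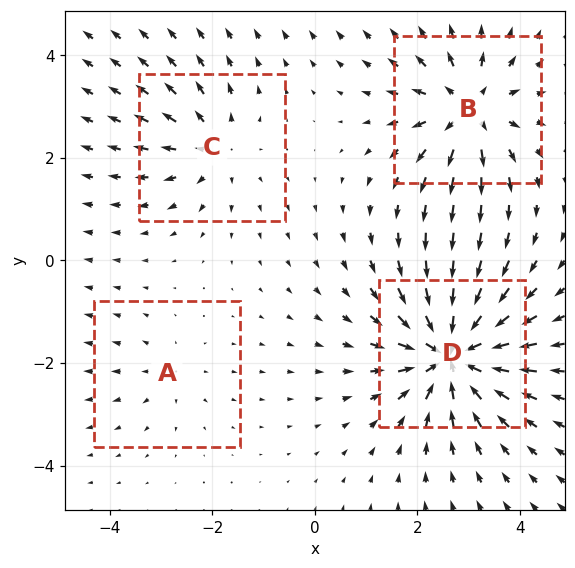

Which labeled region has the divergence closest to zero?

Divergence at each region's feature centre — A: about +2, B: about +6, C: about +4, D: about -8. Region A is closest to zero.

A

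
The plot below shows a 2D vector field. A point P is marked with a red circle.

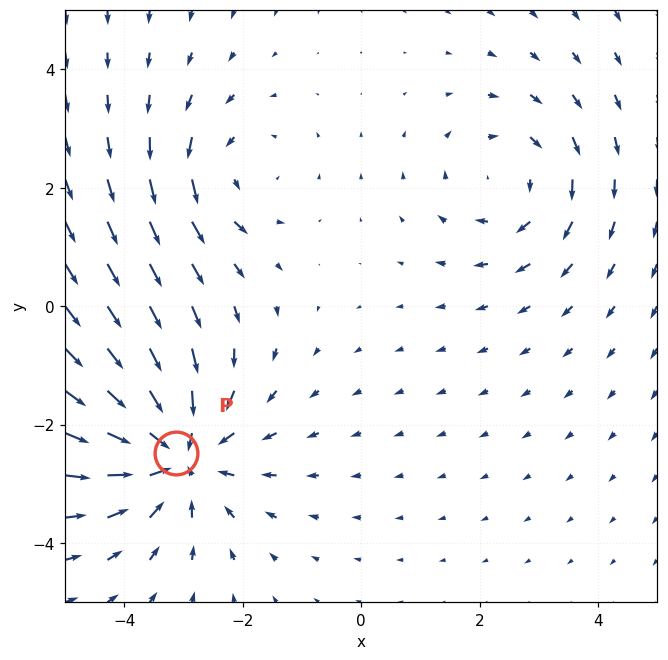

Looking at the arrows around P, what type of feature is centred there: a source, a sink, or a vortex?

At P (-3.1, -2.5) the arrows converge inward. Divergence about -4, curl ≈0 — negative divergence with near-zero curl is a sink.

sink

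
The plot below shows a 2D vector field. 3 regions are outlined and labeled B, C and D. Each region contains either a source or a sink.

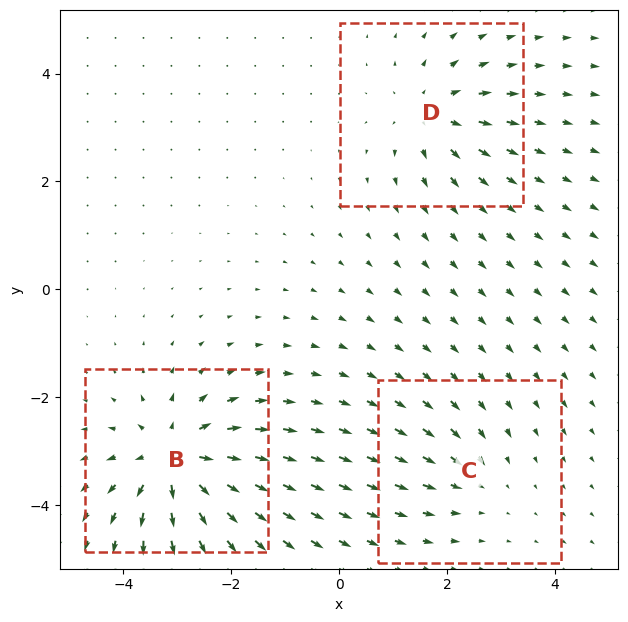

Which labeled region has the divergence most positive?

Divergence at each region's feature centre — B: about +6, C: about -2, D: about +4. Region B is most positive.

B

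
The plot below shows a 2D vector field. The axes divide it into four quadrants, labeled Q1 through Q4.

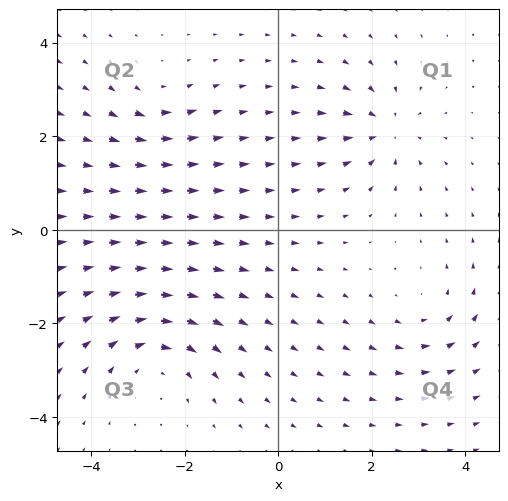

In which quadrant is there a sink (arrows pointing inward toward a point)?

Q1

The sink sits at approximately (2.3, 2.1), which lies in quadrant Q1. The divergence there is about -5, negative as expected for a sink.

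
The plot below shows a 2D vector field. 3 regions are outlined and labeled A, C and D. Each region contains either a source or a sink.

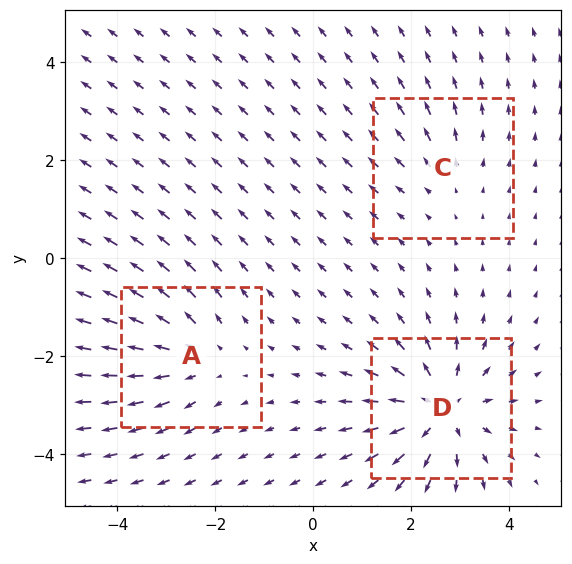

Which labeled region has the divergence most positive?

D

Divergence at each region's feature centre — A: about +3, C: about +2, D: about +5. Region D is most positive.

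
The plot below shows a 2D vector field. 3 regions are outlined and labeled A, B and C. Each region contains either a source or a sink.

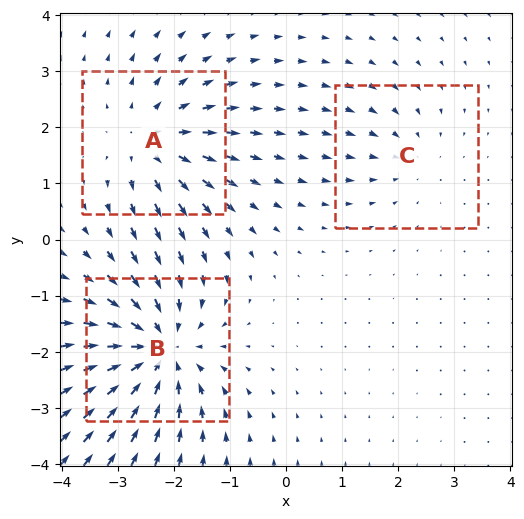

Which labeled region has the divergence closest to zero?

Divergence at each region's feature centre — A: about +3, B: about -5, C: about -2. Region C is closest to zero.

C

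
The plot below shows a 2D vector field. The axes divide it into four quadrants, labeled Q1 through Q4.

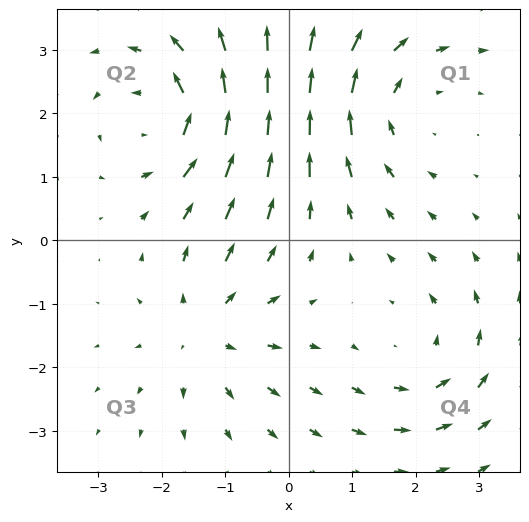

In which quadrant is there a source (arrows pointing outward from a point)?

The source sits at approximately (-1.3, -1.4), which lies in quadrant Q3. The divergence there is about +3, positive as expected for a source.

Q3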